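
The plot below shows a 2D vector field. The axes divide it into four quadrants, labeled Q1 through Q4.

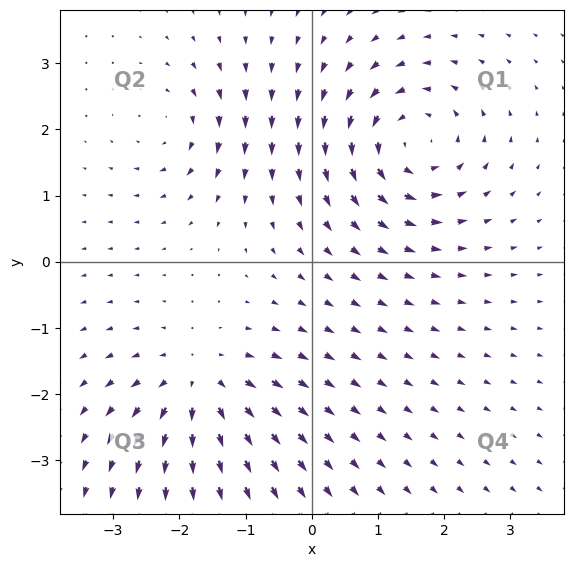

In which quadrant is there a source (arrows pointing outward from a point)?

The source sits at approximately (-1.7, -1.8), which lies in quadrant Q3. The divergence there is about +5, positive as expected for a source.

Q3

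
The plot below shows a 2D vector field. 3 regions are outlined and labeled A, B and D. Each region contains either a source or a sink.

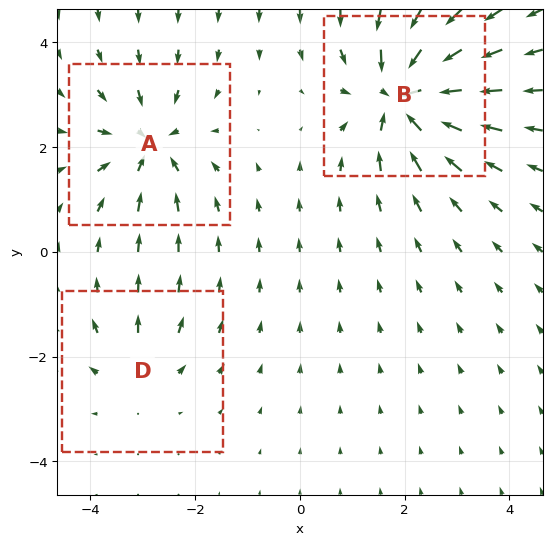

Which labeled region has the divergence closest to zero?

D

Divergence at each region's feature centre — A: about -4, B: about -5, D: about +2. Region D is closest to zero.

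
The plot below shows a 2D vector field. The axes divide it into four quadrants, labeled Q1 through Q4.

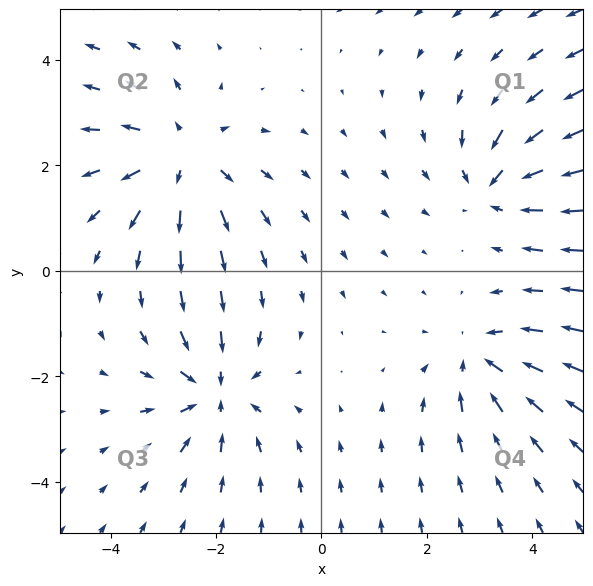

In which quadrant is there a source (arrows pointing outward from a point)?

The source sits at approximately (-2.6, 2.1), which lies in quadrant Q2. The divergence there is about +3, positive as expected for a source.

Q2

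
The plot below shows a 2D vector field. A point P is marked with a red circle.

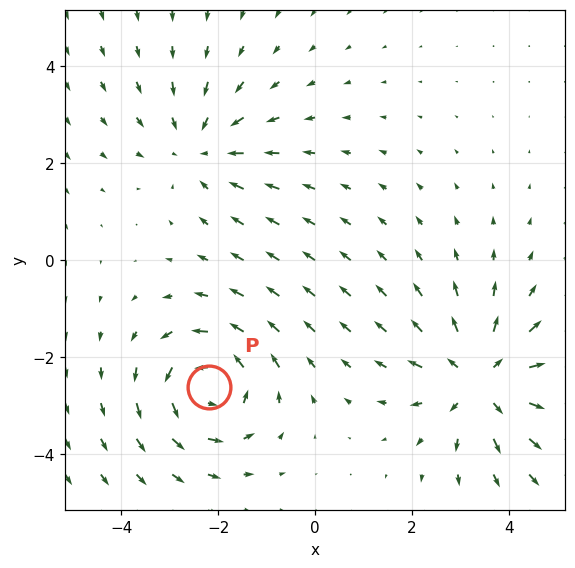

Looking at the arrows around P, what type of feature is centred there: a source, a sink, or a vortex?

At P (-2.2, -2.6) the arrows circulate counterclockwise. Divergence ≈0, curl about +5 — near-zero divergence with nonzero curl is a vortex.

vortex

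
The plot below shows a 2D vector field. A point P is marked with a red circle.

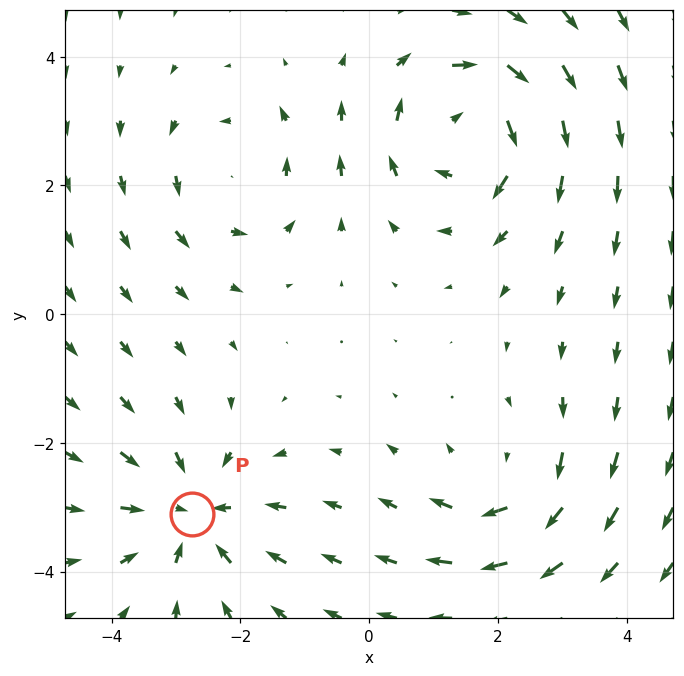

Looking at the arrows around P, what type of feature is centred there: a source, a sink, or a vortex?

sink

At P (-2.8, -3.1) the arrows converge inward. Divergence about -4, curl ≈0 — negative divergence with near-zero curl is a sink.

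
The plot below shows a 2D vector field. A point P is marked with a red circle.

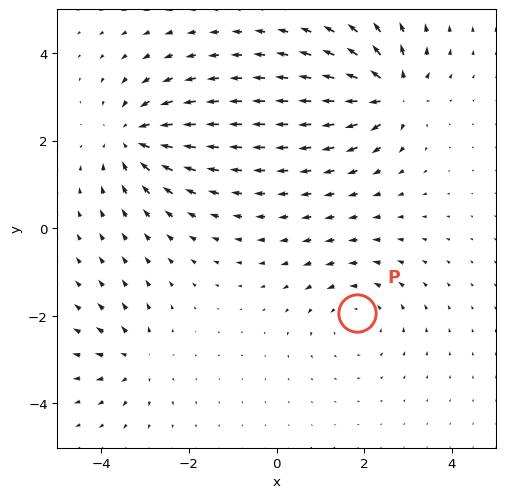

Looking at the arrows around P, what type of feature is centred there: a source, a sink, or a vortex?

vortex

At P (1.8, -1.9) the arrows circulate counterclockwise. Divergence ≈0, curl about +3 — near-zero divergence with nonzero curl is a vortex.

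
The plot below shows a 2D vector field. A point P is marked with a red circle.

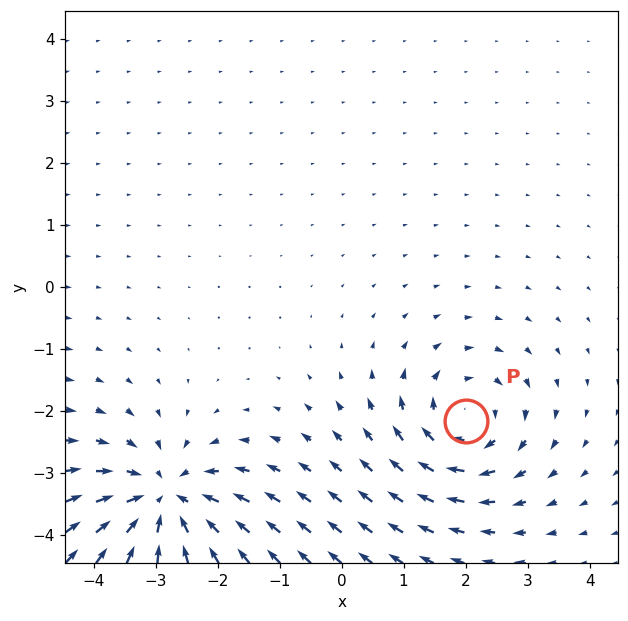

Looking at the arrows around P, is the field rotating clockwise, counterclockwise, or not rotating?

clockwise

Near P at (2.0, -2.2) the arrows circulate clockwise. The curl (z-component) there is about -4; negative curl means clockwise rotation.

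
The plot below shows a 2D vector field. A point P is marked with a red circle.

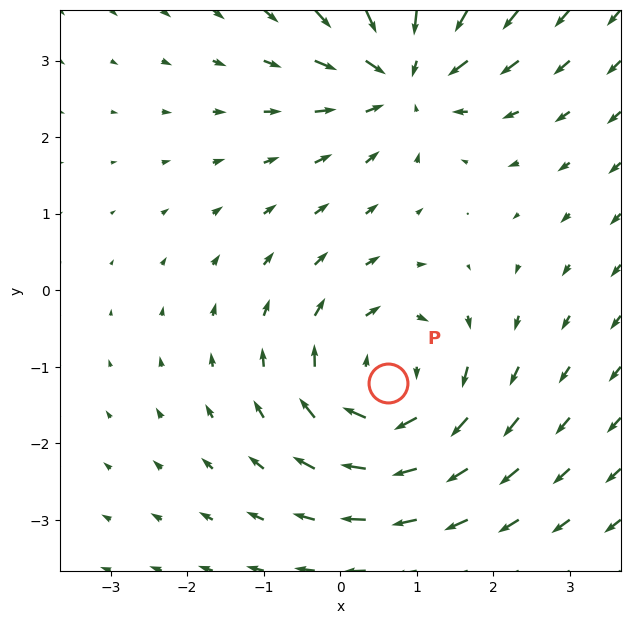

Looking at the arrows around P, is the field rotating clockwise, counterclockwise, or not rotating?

Near P at (0.6, -1.2) the arrows circulate clockwise. The curl (z-component) there is about -5; negative curl means clockwise rotation.

clockwise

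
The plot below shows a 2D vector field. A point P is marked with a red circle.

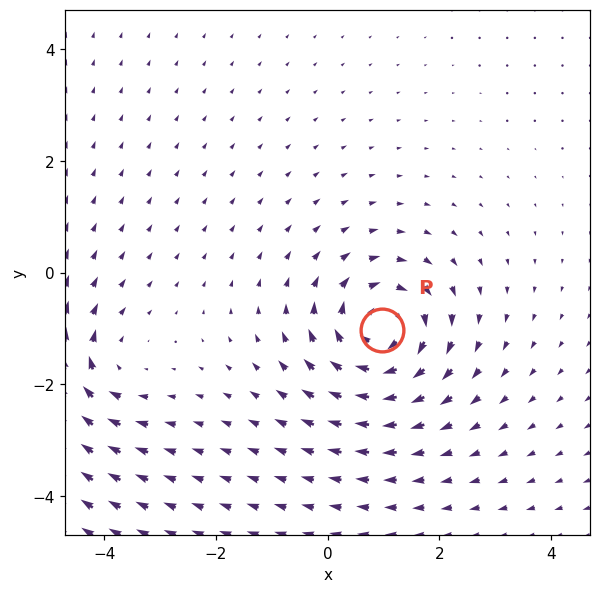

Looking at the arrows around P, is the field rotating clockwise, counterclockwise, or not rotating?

Near P at (1.0, -1.0) the arrows circulate clockwise. The curl (z-component) there is about -5; negative curl means clockwise rotation.

clockwise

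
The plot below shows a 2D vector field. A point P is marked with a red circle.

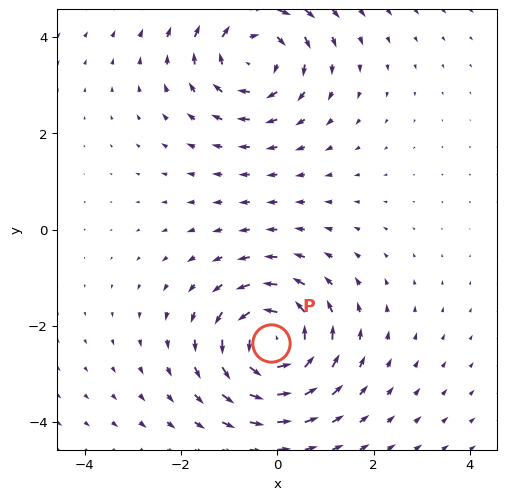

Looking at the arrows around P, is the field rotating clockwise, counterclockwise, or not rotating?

counterclockwise

Near P at (-0.1, -2.4) the arrows circulate counterclockwise. The curl (z-component) there is about +5; positive curl means counterclockwise rotation.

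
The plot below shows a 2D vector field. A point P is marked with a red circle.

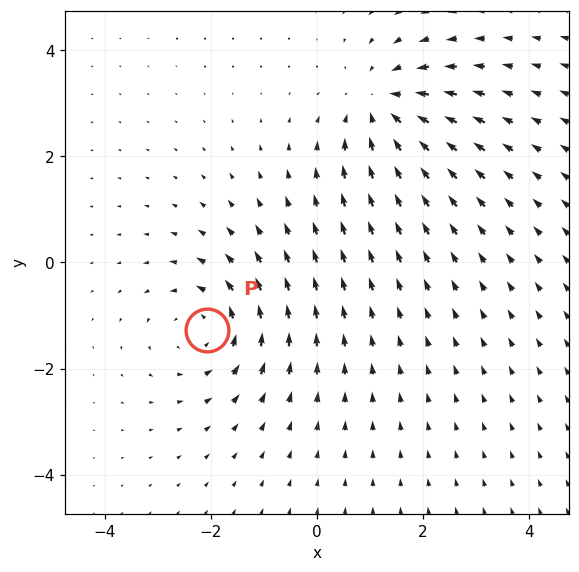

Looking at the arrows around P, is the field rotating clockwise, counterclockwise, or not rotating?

Near P at (-2.1, -1.3) the arrows circulate counterclockwise. The curl (z-component) there is about +4; positive curl means counterclockwise rotation.

counterclockwise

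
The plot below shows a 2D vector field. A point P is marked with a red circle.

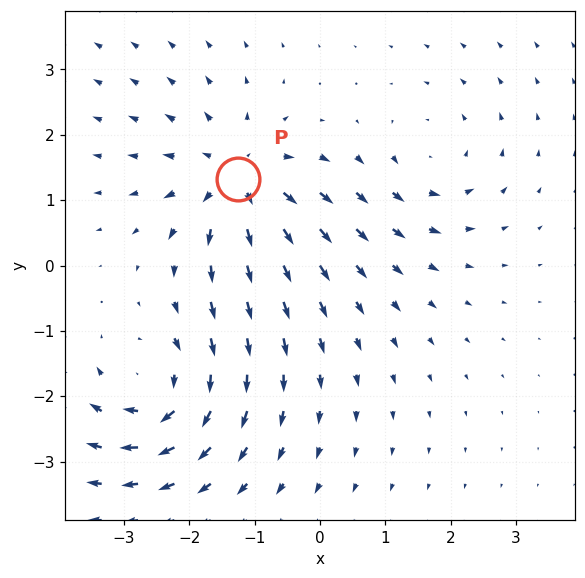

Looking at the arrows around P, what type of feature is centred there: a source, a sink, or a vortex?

At P (-1.3, 1.3) the arrows spread outward. Divergence about +5, curl ≈0 — positive divergence with near-zero curl is a source.

source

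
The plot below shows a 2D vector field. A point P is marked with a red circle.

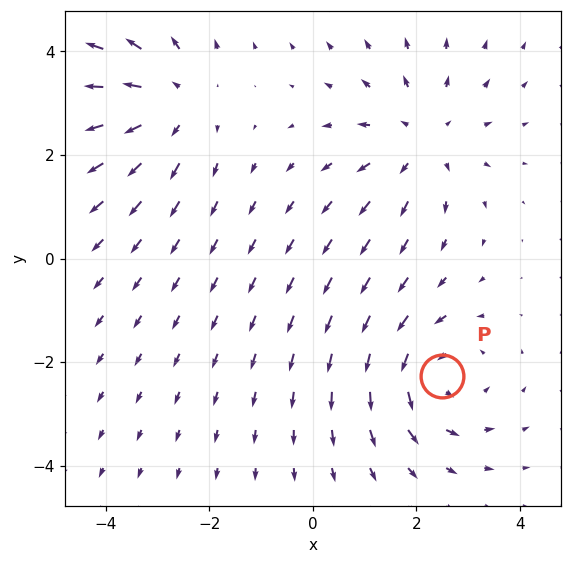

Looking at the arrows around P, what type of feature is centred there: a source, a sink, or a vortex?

vortex

At P (2.5, -2.3) the arrows circulate counterclockwise. Divergence ≈0, curl about +5 — near-zero divergence with nonzero curl is a vortex.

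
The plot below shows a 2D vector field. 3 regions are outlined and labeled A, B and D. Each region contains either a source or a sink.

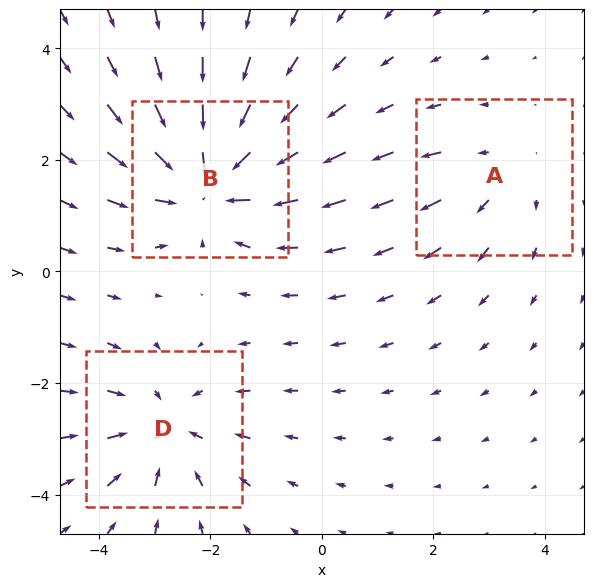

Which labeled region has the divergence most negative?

Divergence at each region's feature centre — A: about +2, B: about -4, D: about -3. Region B is most negative.

B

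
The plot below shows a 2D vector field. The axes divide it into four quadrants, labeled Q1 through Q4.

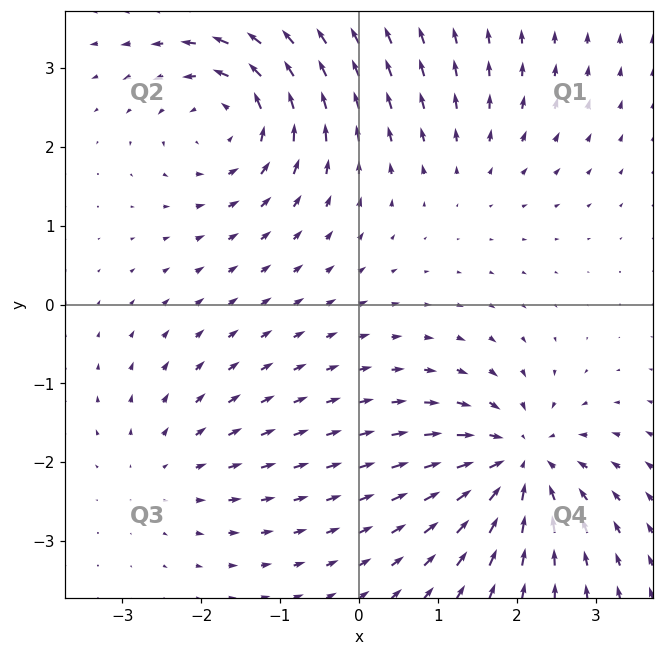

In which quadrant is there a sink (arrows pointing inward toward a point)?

The sink sits at approximately (2.0, -2.0), which lies in quadrant Q4. The divergence there is about -6, negative as expected for a sink.

Q4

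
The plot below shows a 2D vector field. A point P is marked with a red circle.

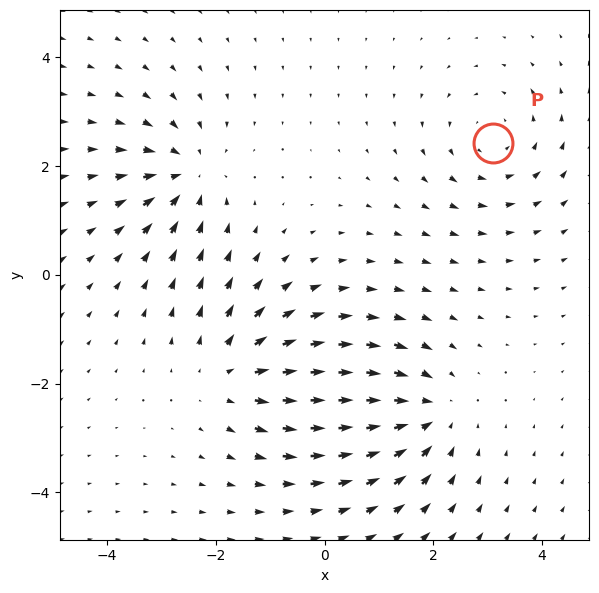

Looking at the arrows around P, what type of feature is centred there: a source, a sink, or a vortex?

vortex

At P (3.1, 2.4) the arrows circulate counterclockwise. Divergence ≈0, curl about +3 — near-zero divergence with nonzero curl is a vortex.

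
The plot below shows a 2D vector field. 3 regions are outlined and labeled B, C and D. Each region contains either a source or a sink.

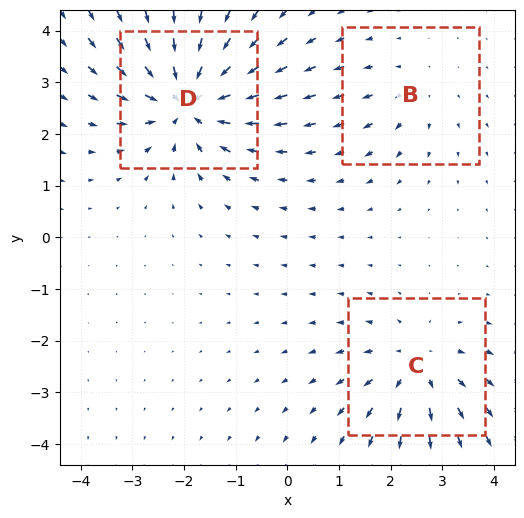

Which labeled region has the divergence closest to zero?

B

Divergence at each region's feature centre — B: about +2, C: about +3, D: about -5. Region B is closest to zero.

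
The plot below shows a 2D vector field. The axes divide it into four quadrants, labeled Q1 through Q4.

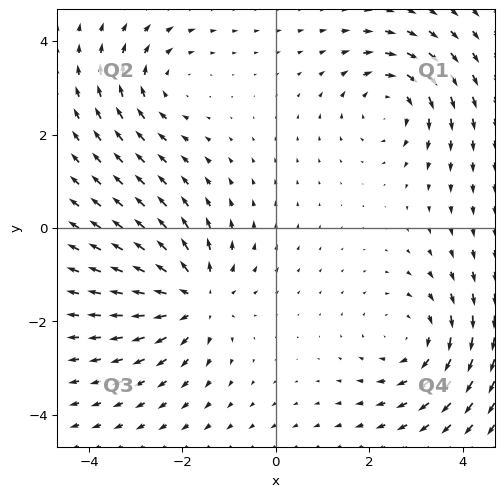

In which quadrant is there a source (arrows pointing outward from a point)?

Q3

The source sits at approximately (-1.7, -1.5), which lies in quadrant Q3. The divergence there is about +5, positive as expected for a source.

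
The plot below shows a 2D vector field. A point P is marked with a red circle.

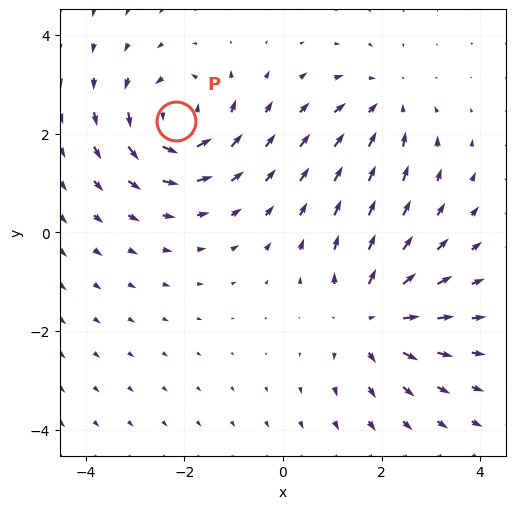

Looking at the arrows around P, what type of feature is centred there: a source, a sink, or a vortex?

At P (-2.2, 2.3) the arrows circulate counterclockwise. Divergence ≈0, curl about +5 — near-zero divergence with nonzero curl is a vortex.

vortex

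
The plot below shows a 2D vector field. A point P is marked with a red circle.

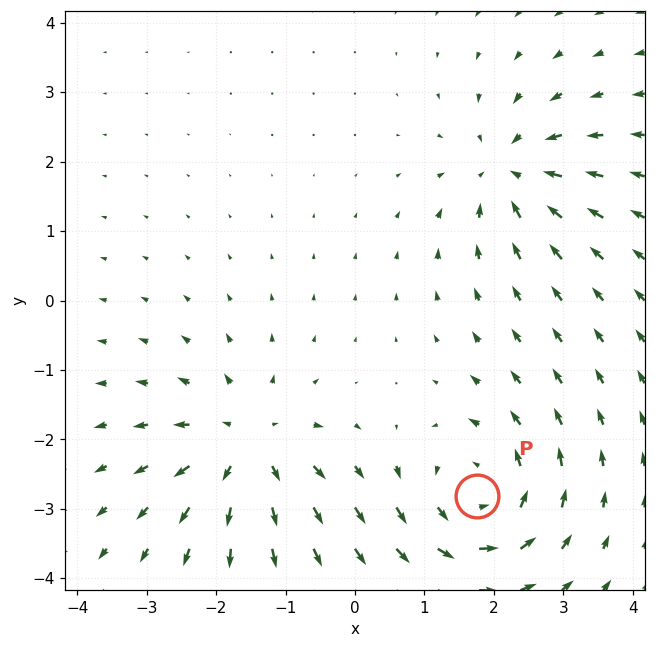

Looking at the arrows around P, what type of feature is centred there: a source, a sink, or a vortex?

vortex

At P (1.8, -2.8) the arrows circulate counterclockwise. Divergence ≈0, curl about +5 — near-zero divergence with nonzero curl is a vortex.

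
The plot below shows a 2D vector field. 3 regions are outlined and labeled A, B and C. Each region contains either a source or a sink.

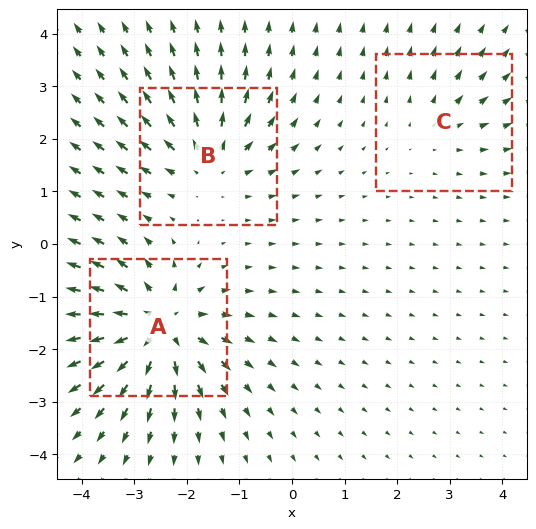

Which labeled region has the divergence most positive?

Divergence at each region's feature centre — A: about +6, B: about +4, C: about +2. Region A is most positive.

A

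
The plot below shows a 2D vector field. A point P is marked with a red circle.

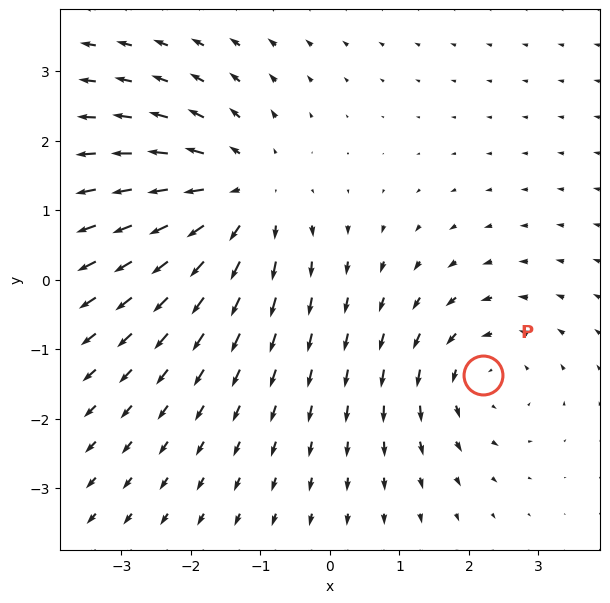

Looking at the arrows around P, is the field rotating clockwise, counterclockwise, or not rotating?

counterclockwise

Near P at (2.2, -1.4) the arrows circulate counterclockwise. The curl (z-component) there is about +3; positive curl means counterclockwise rotation.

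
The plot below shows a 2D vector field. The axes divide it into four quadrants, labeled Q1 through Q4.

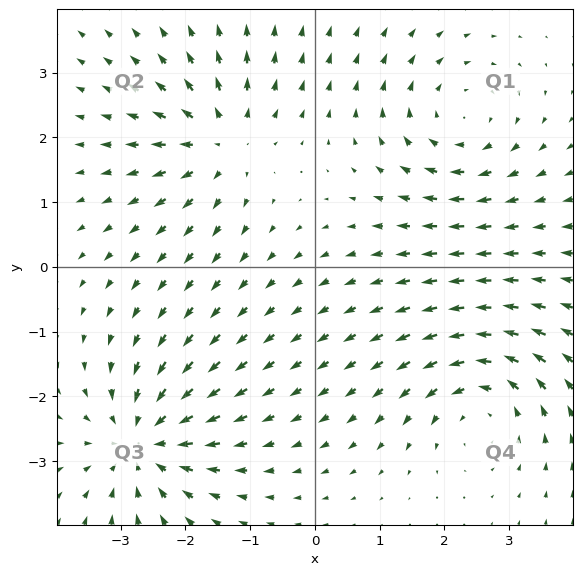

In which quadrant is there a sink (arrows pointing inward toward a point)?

The sink sits at approximately (-2.7, -2.7), which lies in quadrant Q3. The divergence there is about -6, negative as expected for a sink.

Q3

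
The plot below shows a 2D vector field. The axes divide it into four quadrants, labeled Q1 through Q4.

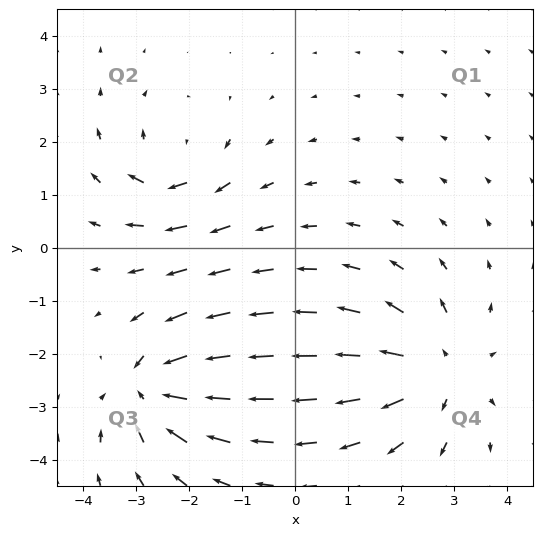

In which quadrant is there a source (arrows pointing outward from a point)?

Q4

The source sits at approximately (2.7, -2.3), which lies in quadrant Q4. The divergence there is about +4, positive as expected for a source.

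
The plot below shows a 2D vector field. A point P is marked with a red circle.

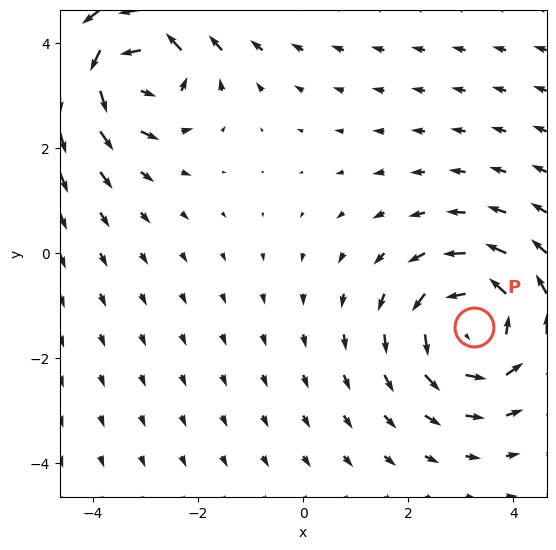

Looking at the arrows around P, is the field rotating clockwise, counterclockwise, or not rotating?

counterclockwise

Near P at (3.2, -1.4) the arrows circulate counterclockwise. The curl (z-component) there is about +3; positive curl means counterclockwise rotation.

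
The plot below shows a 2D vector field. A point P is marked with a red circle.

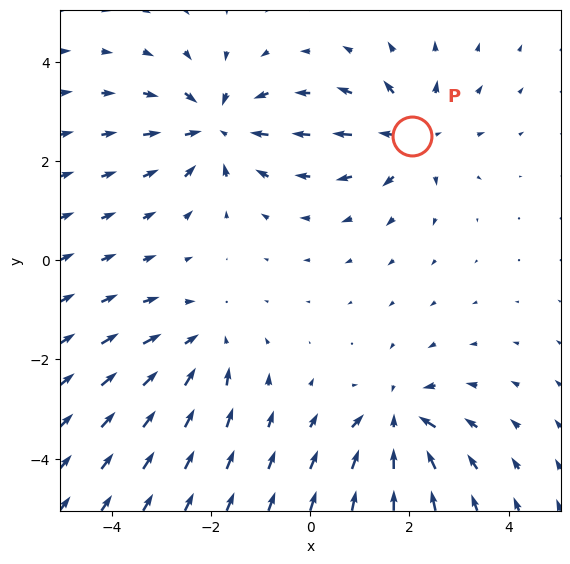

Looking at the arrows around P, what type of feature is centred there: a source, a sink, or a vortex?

At P (2.1, 2.5) the arrows spread outward. Divergence about +4, curl ≈0 — positive divergence with near-zero curl is a source.

source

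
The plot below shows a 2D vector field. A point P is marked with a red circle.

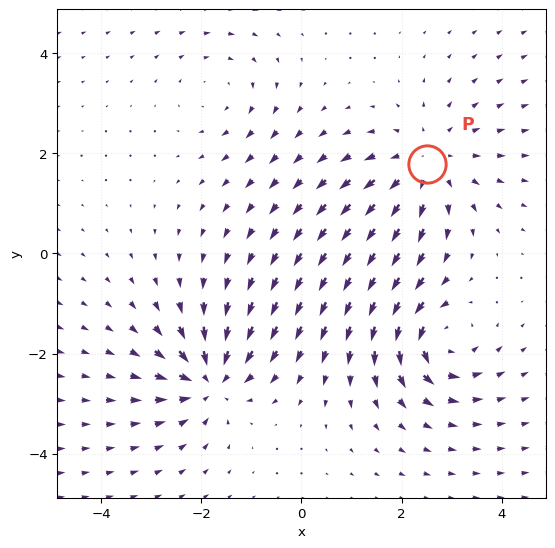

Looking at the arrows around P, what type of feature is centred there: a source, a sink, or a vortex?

At P (2.5, 1.8) the arrows spread outward. Divergence about +4, curl ≈0 — positive divergence with near-zero curl is a source.

source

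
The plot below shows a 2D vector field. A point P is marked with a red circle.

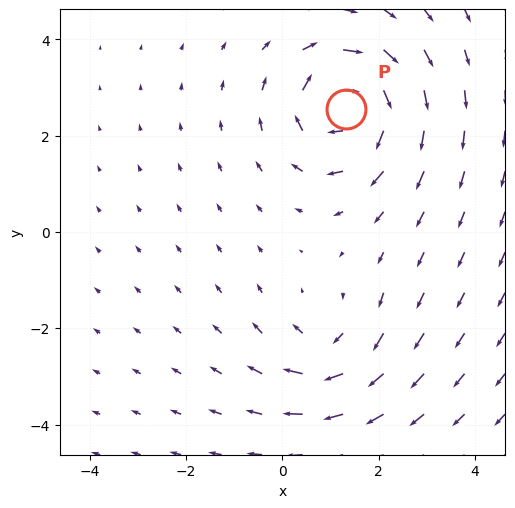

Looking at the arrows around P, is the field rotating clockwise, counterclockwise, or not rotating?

Near P at (1.3, 2.6) the arrows circulate clockwise. The curl (z-component) there is about -6; negative curl means clockwise rotation.

clockwise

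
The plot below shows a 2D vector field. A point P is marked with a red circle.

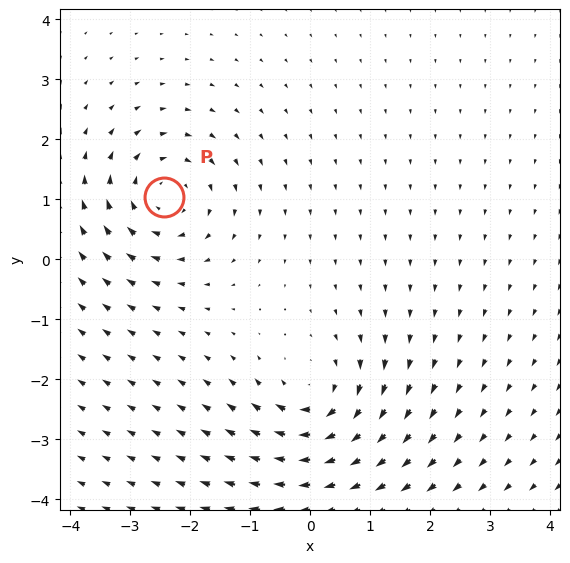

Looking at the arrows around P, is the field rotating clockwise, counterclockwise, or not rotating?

clockwise

Near P at (-2.4, 1.0) the arrows circulate clockwise. The curl (z-component) there is about -5; negative curl means clockwise rotation.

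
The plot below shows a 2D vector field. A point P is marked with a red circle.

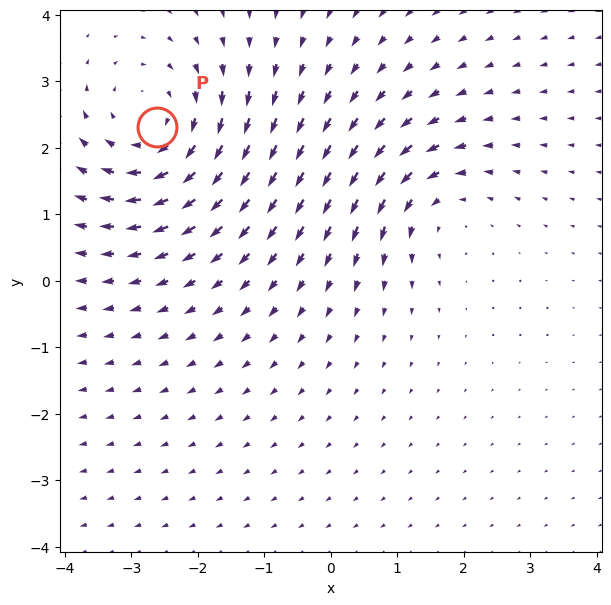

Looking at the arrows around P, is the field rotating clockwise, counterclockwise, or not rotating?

clockwise

Near P at (-2.6, 2.3) the arrows circulate clockwise. The curl (z-component) there is about -3; negative curl means clockwise rotation.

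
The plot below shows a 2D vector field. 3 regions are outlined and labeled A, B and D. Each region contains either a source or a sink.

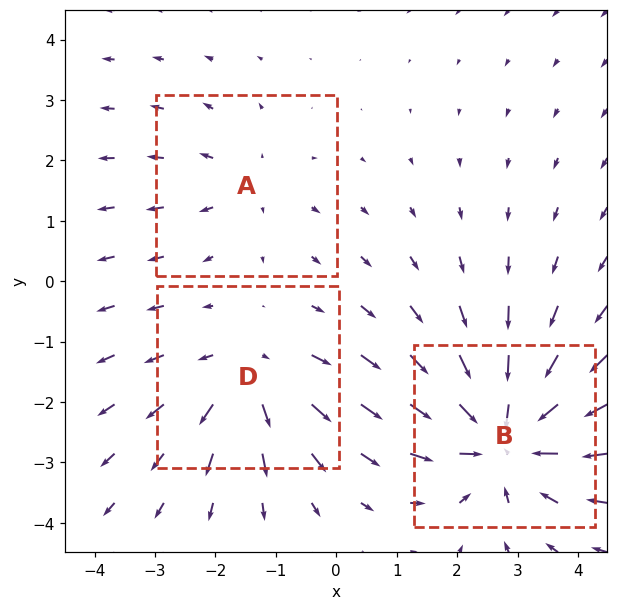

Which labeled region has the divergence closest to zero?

Divergence at each region's feature centre — A: about +2, B: about -5, D: about +3. Region A is closest to zero.

A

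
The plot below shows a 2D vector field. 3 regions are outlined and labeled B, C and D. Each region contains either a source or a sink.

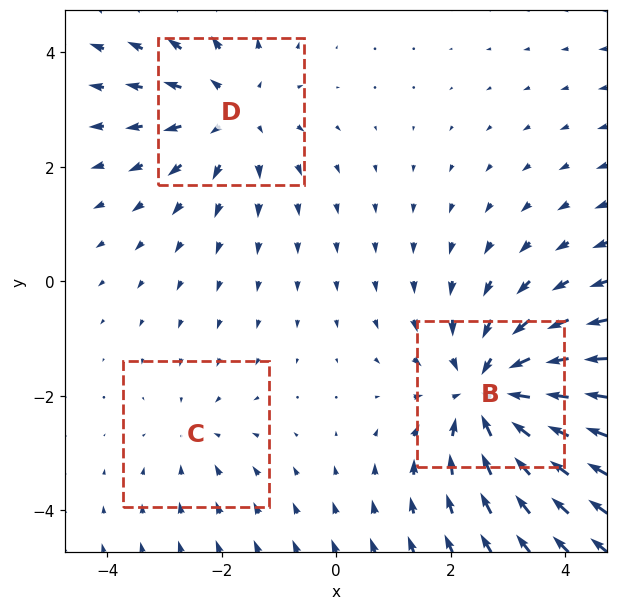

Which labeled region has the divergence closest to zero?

Divergence at each region's feature centre — B: about -5, C: about -2, D: about +3. Region C is closest to zero.

C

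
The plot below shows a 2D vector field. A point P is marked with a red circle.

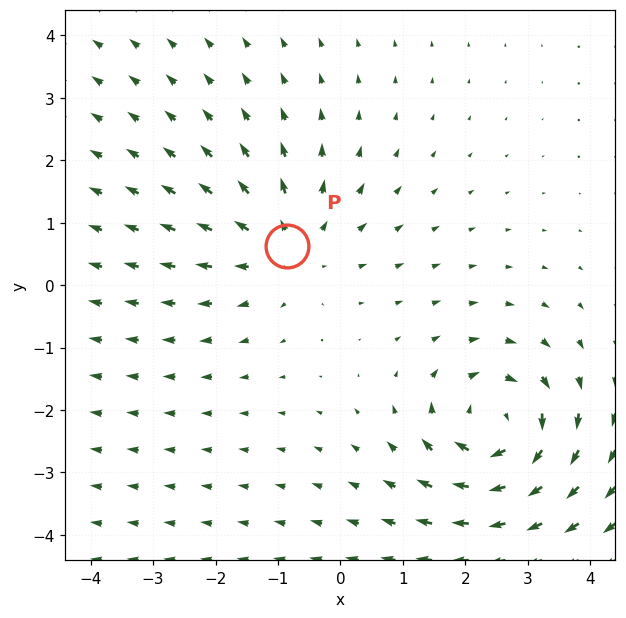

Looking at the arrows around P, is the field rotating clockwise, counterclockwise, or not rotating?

not rotating

Near P at (-0.9, 0.6) the arrows show no circulation. The curl there is ≈0.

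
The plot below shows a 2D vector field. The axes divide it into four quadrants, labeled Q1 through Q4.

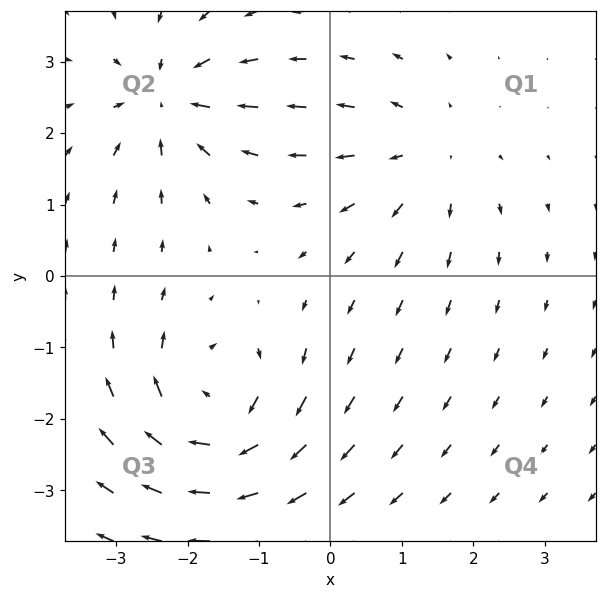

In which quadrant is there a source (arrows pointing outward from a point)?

The source sits at approximately (1.3, 1.7), which lies in quadrant Q1. The divergence there is about +3, positive as expected for a source.

Q1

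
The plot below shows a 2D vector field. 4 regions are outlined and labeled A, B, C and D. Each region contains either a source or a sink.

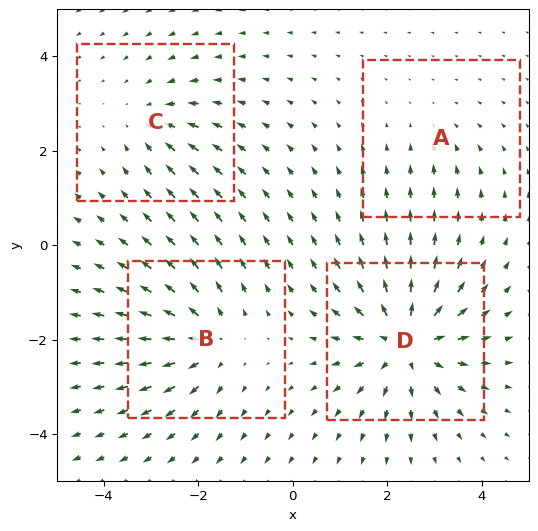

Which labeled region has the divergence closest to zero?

Divergence at each region's feature centre — A: about -2, B: about +5, C: about -3, D: about +7. Region A is closest to zero.

A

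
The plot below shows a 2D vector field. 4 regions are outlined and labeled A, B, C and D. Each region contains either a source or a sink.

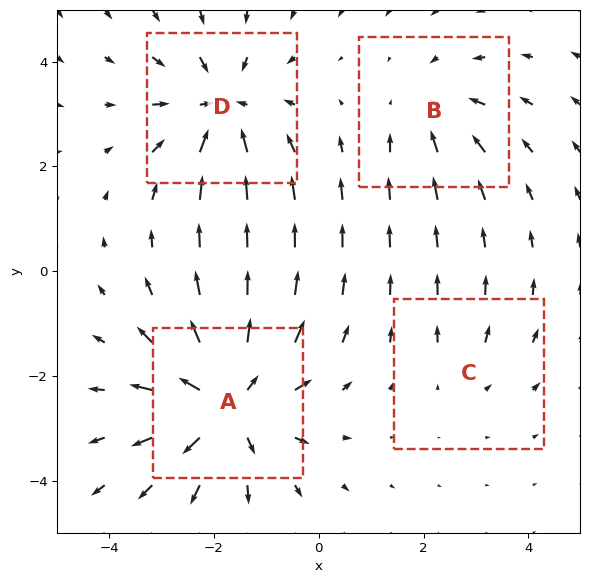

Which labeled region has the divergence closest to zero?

C

Divergence at each region's feature centre — A: about +6, B: about -3, C: about +2, D: about -5. Region C is closest to zero.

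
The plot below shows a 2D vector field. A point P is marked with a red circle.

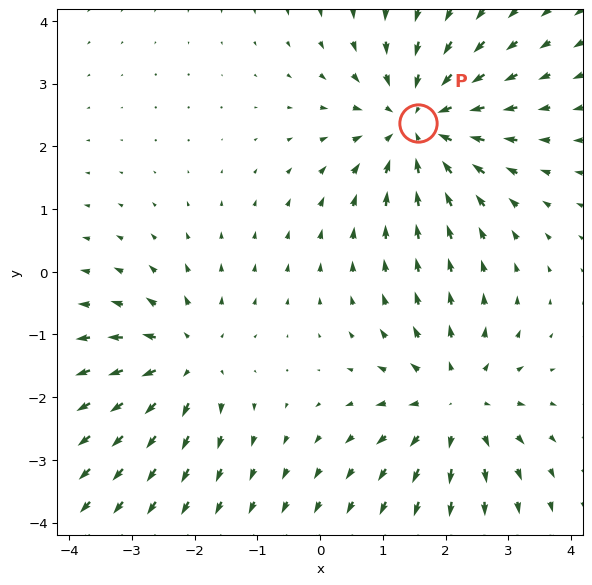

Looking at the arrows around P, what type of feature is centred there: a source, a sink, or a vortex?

sink

At P (1.6, 2.4) the arrows converge inward. Divergence about -4, curl ≈0 — negative divergence with near-zero curl is a sink.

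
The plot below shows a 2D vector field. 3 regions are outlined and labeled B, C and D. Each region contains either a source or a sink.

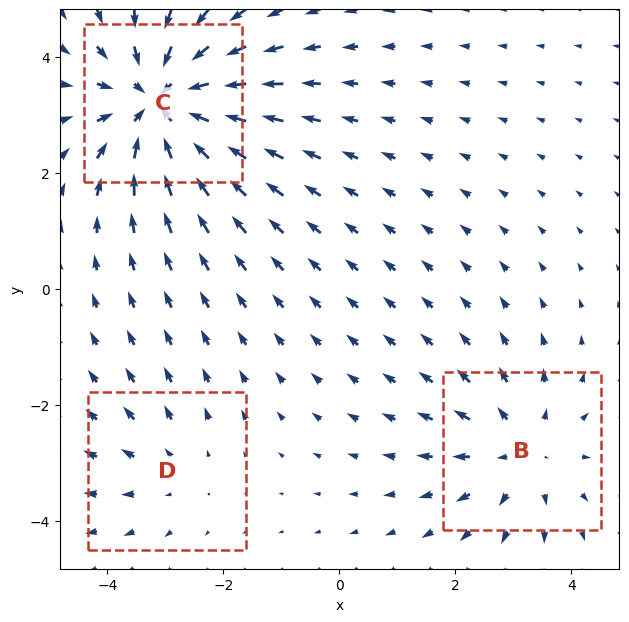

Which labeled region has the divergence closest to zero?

Divergence at each region's feature centre — B: about +3, C: about -4, D: about +2. Region D is closest to zero.

D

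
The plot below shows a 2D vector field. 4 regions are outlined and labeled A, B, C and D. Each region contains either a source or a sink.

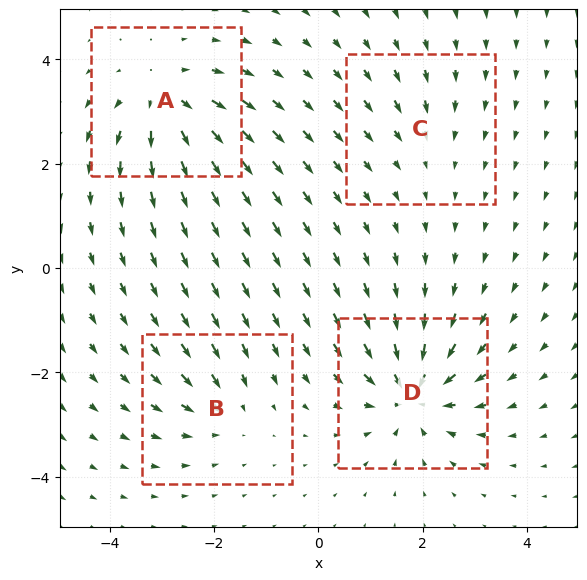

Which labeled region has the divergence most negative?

Divergence at each region's feature centre — A: about +6, B: about -4, C: about -2, D: about -8. Region D is most negative.

D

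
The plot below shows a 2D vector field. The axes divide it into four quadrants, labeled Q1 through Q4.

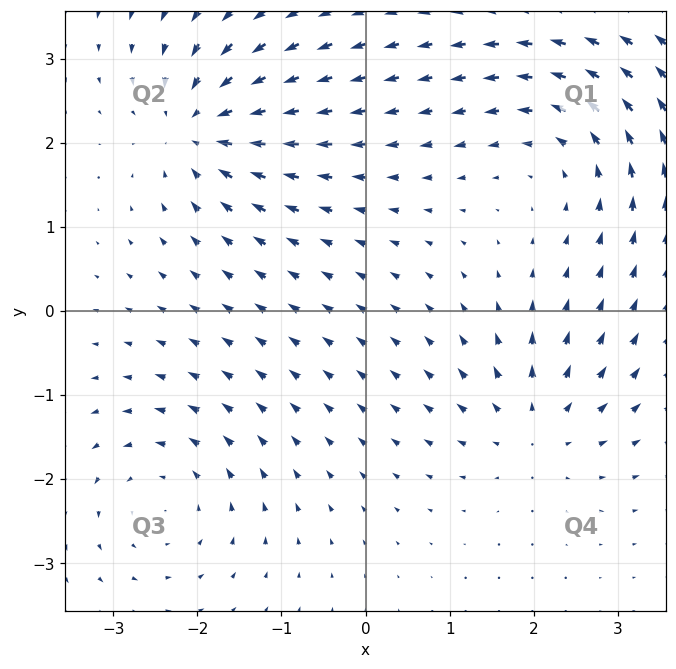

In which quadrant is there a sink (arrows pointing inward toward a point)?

The sink sits at approximately (-2.0, 2.2), which lies in quadrant Q2. The divergence there is about -7, negative as expected for a sink.

Q2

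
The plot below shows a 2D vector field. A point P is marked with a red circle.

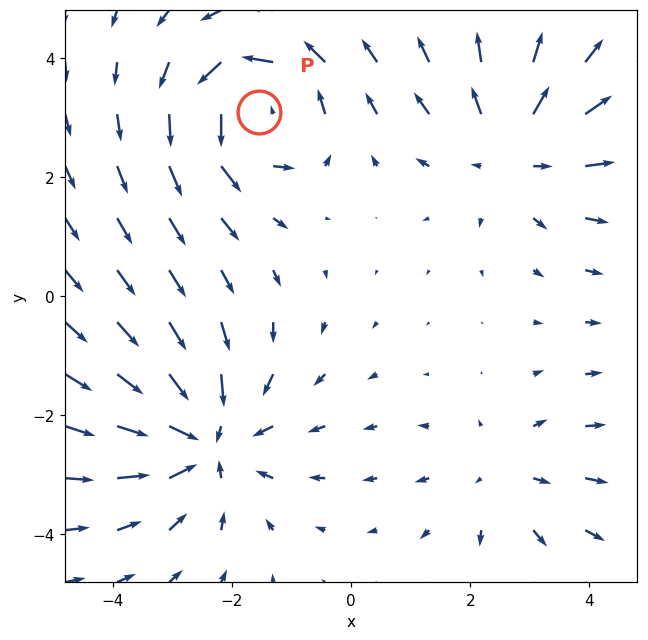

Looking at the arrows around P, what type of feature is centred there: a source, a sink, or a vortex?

At P (-1.5, 3.1) the arrows circulate counterclockwise. Divergence ≈0, curl about +5 — near-zero divergence with nonzero curl is a vortex.

vortex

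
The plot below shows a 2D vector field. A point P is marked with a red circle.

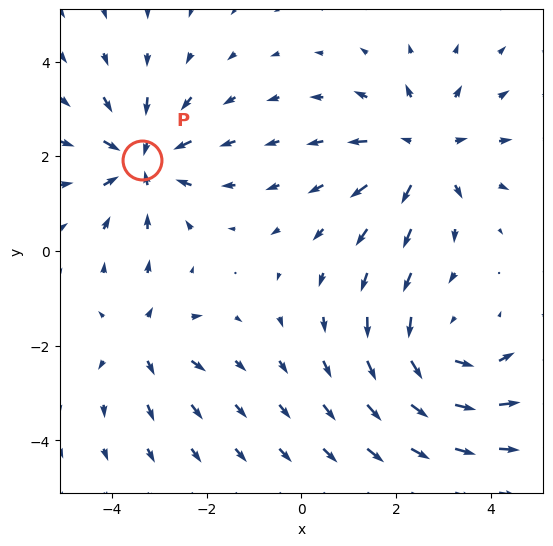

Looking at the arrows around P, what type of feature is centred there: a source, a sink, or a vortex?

At P (-3.4, 1.9) the arrows converge inward. Divergence about -5, curl ≈0 — negative divergence with near-zero curl is a sink.

sink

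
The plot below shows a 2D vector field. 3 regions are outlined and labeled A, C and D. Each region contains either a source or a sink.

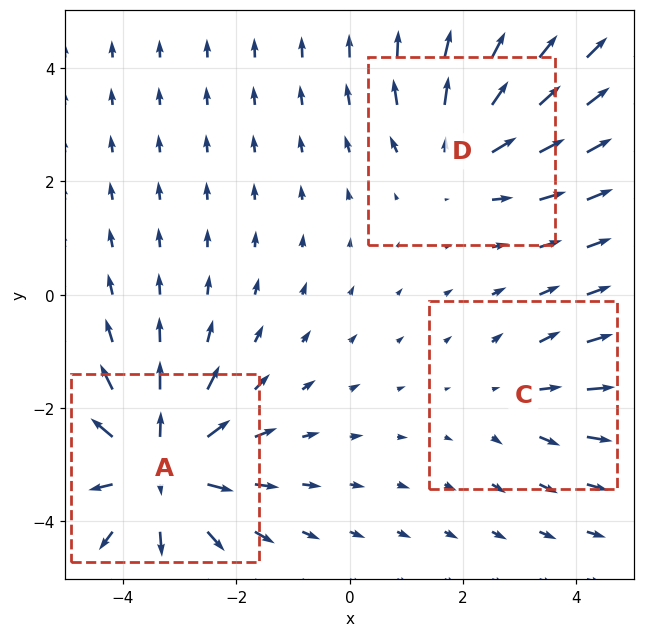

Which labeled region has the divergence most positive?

A

Divergence at each region's feature centre — A: about +4, C: about +2, D: about +3. Region A is most positive.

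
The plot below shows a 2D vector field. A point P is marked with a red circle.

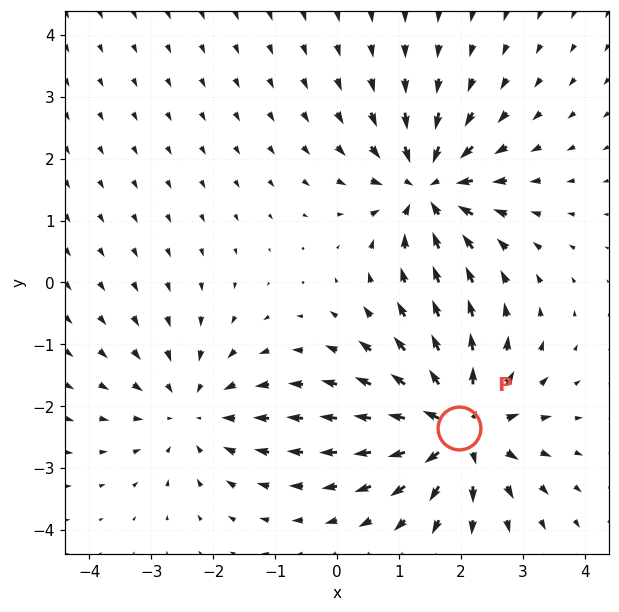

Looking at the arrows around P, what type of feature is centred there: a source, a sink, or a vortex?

At P (2.0, -2.4) the arrows spread outward. Divergence about +5, curl ≈0 — positive divergence with near-zero curl is a source.

source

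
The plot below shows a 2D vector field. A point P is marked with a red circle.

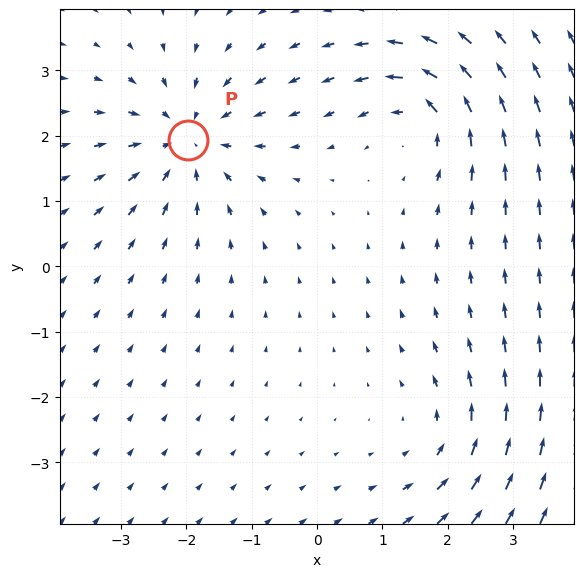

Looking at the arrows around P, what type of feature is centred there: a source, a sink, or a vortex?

sink

At P (-2.0, 1.9) the arrows converge inward. Divergence about -4, curl ≈0 — negative divergence with near-zero curl is a sink.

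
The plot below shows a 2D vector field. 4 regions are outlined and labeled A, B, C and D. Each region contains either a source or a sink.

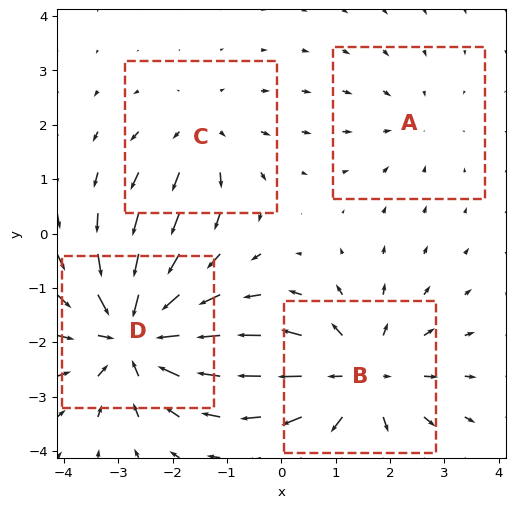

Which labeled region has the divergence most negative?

Divergence at each region's feature centre — A: about -2, B: about +5, C: about +3, D: about -6. Region D is most negative.

D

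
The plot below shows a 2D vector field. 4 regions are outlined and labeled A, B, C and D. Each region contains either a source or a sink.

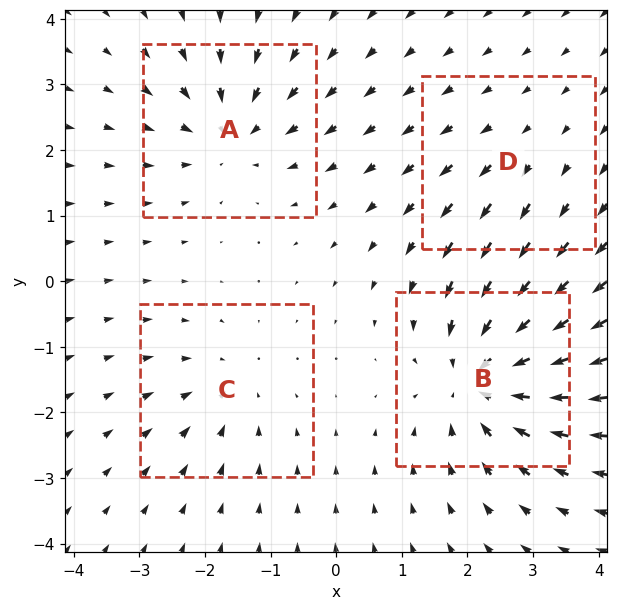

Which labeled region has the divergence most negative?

Divergence at each region's feature centre — A: about -5, B: about -7, C: about -3, D: about +2. Region B is most negative.

B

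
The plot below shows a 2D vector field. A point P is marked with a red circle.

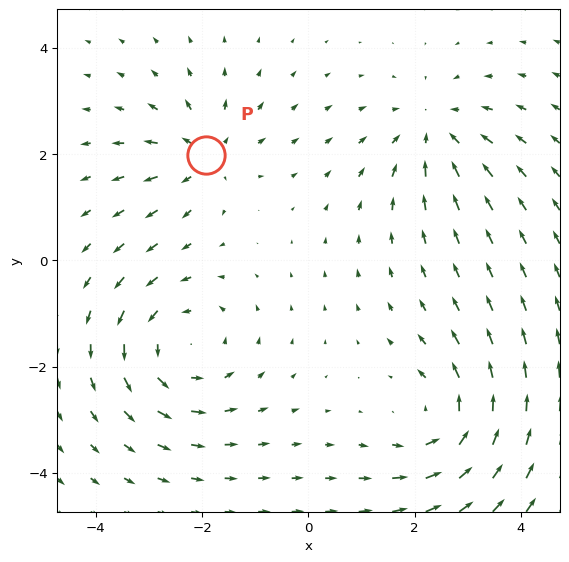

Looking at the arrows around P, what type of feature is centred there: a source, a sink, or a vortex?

At P (-1.9, 2.0) the arrows spread outward. Divergence about +4, curl ≈0 — positive divergence with near-zero curl is a source.

source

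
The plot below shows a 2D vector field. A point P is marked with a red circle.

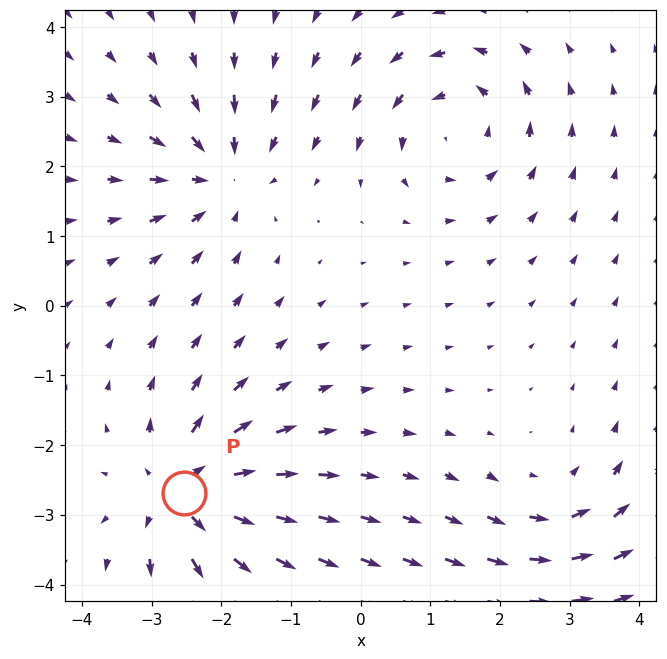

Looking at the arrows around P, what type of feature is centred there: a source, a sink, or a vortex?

At P (-2.5, -2.7) the arrows spread outward. Divergence about +6, curl ≈0 — positive divergence with near-zero curl is a source.

source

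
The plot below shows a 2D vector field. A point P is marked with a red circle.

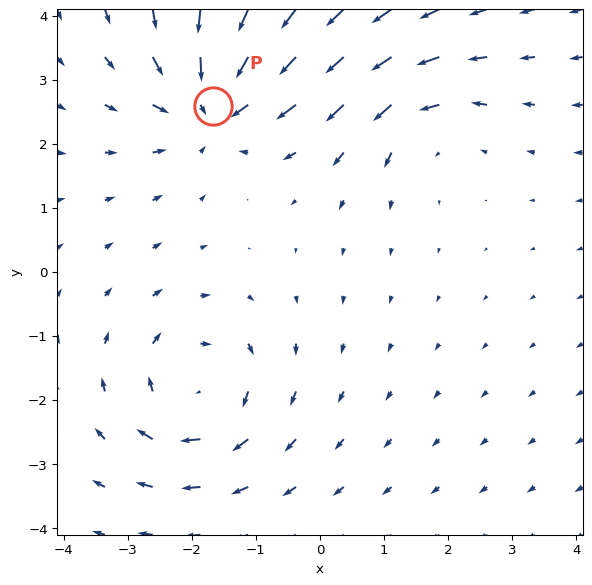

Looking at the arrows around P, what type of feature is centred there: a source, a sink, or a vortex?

sink

At P (-1.7, 2.6) the arrows converge inward. Divergence about -5, curl ≈0 — negative divergence with near-zero curl is a sink.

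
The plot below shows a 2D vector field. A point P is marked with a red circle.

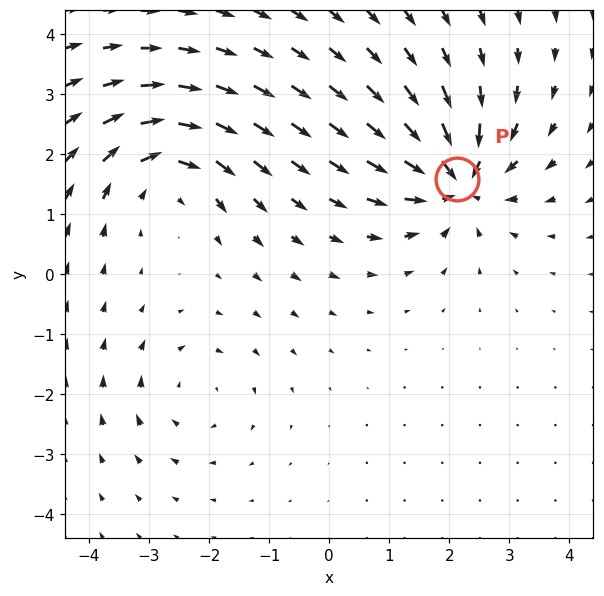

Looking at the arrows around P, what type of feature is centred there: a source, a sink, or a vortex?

sink

At P (2.1, 1.6) the arrows converge inward. Divergence about -6, curl ≈0 — negative divergence with near-zero curl is a sink.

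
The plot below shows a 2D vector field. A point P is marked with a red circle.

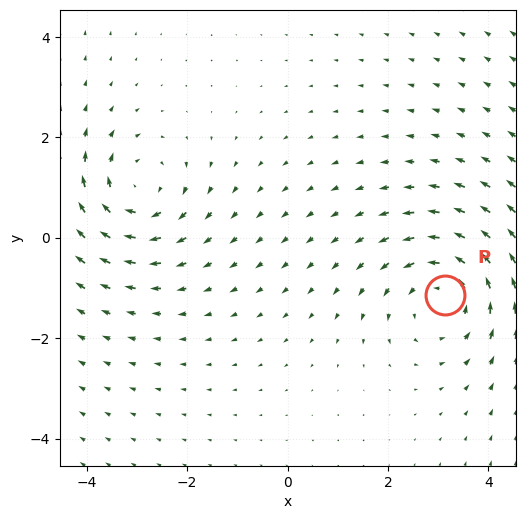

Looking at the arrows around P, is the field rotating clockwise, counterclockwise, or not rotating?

counterclockwise

Near P at (3.1, -1.1) the arrows circulate counterclockwise. The curl (z-component) there is about +4; positive curl means counterclockwise rotation.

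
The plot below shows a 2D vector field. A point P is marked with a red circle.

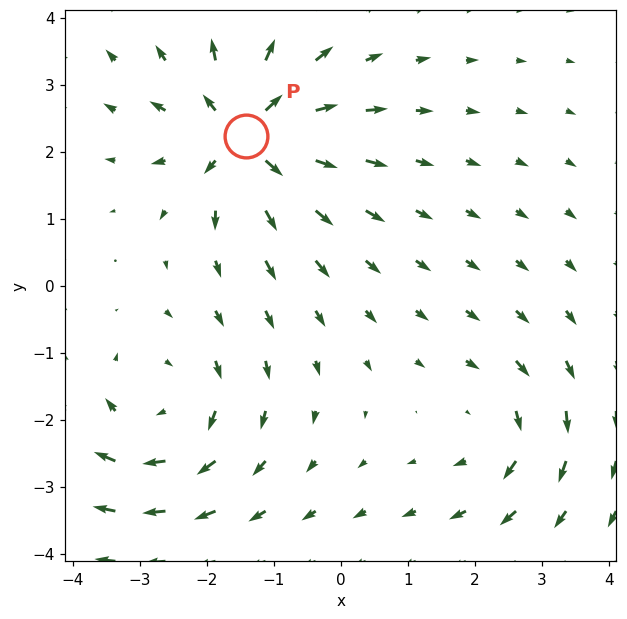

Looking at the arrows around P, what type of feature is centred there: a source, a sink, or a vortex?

source

At P (-1.4, 2.2) the arrows spread outward. Divergence about +6, curl ≈0 — positive divergence with near-zero curl is a source.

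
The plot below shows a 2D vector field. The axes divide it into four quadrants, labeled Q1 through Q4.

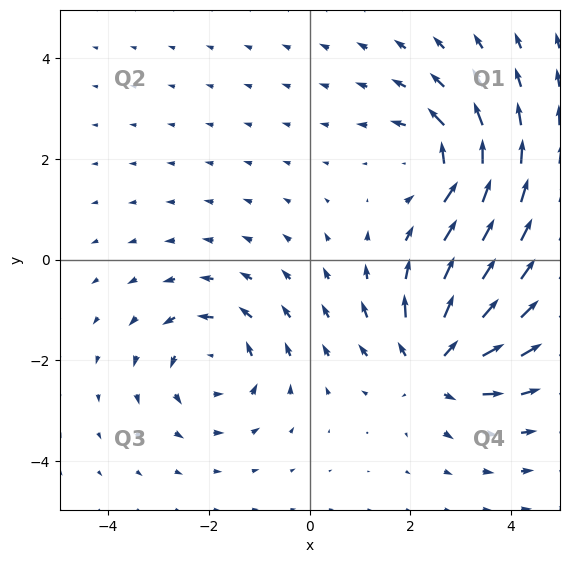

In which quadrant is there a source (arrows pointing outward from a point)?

Q4

The source sits at approximately (2.5, -2.1), which lies in quadrant Q4. The divergence there is about +4, positive as expected for a source.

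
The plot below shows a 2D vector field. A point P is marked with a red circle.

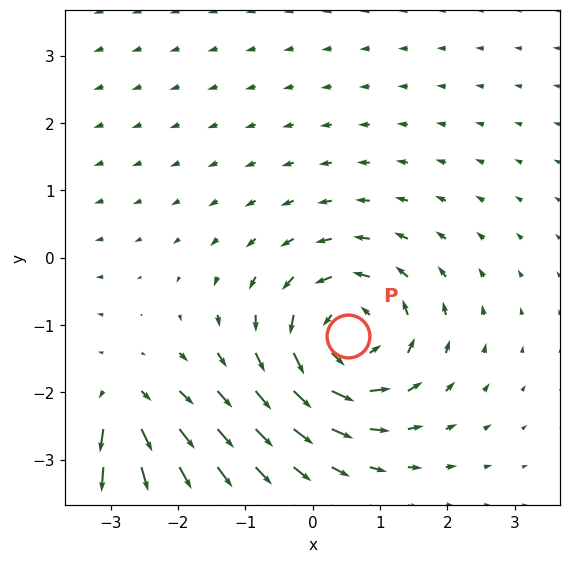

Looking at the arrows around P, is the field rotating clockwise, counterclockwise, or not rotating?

counterclockwise

Near P at (0.5, -1.2) the arrows circulate counterclockwise. The curl (z-component) there is about +5; positive curl means counterclockwise rotation.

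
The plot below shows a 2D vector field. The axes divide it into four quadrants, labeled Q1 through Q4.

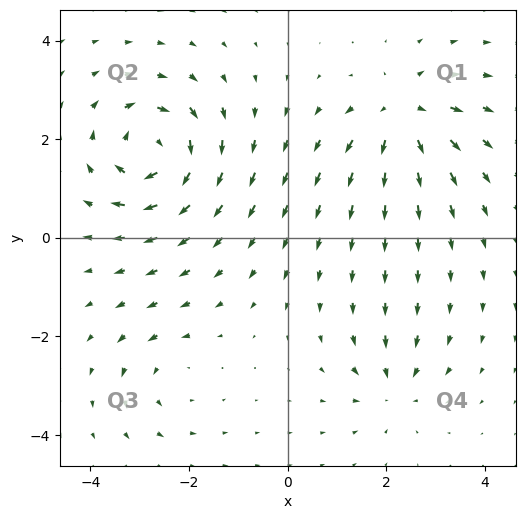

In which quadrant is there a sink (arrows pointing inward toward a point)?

Q4

The sink sits at approximately (2.1, -3.0), which lies in quadrant Q4. The divergence there is about -3, negative as expected for a sink.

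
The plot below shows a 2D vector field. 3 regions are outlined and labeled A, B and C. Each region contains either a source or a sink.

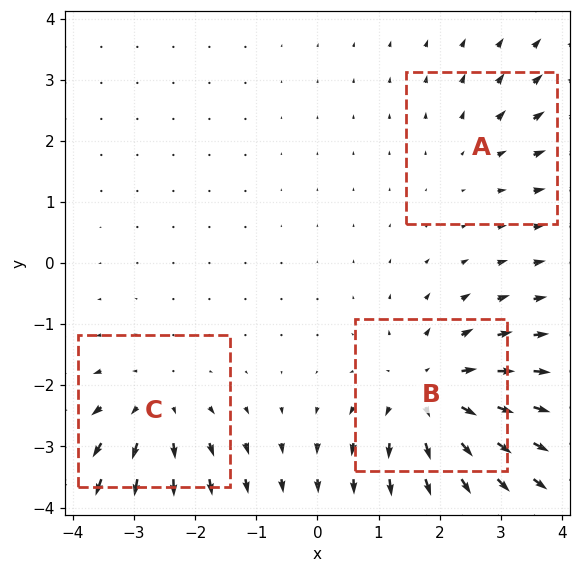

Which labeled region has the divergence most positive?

Divergence at each region's feature centre — A: about +2, B: about +4, C: about +3. Region B is most positive.

B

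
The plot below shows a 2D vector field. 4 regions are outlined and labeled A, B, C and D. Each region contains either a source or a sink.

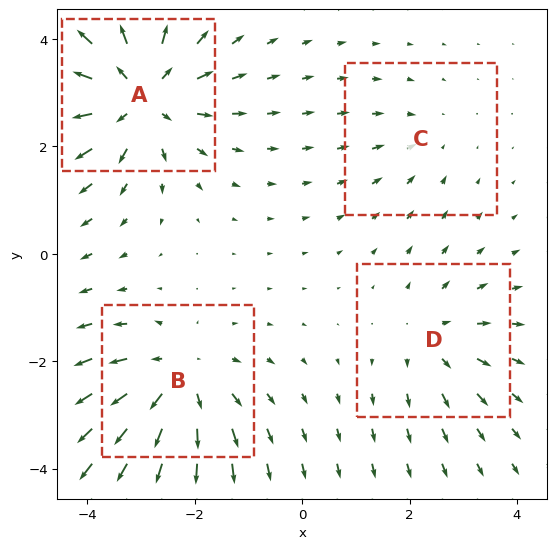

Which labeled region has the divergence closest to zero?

C

Divergence at each region's feature centre — A: about +6, B: about +5, C: about -2, D: about +3. Region C is closest to zero.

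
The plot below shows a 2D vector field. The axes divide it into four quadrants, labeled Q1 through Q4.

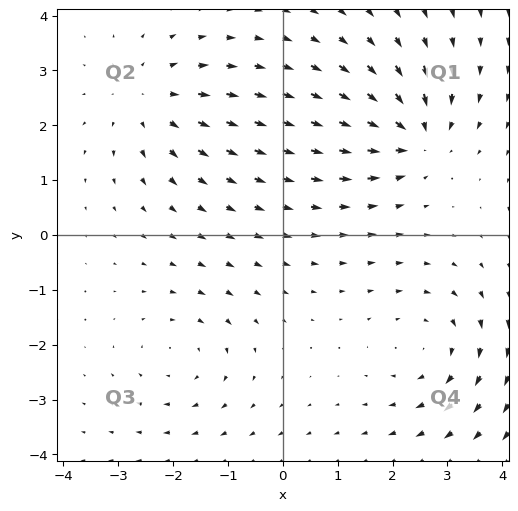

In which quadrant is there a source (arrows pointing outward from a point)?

The source sits at approximately (-2.4, 2.5), which lies in quadrant Q2. The divergence there is about +4, positive as expected for a source.

Q2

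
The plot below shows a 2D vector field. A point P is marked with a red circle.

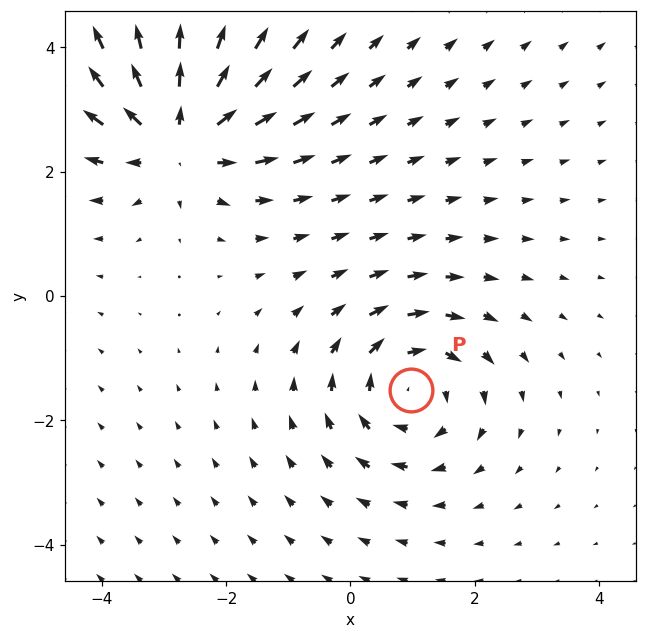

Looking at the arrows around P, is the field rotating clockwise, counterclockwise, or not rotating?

Near P at (1.0, -1.5) the arrows circulate clockwise. The curl (z-component) there is about -3; negative curl means clockwise rotation.

clockwise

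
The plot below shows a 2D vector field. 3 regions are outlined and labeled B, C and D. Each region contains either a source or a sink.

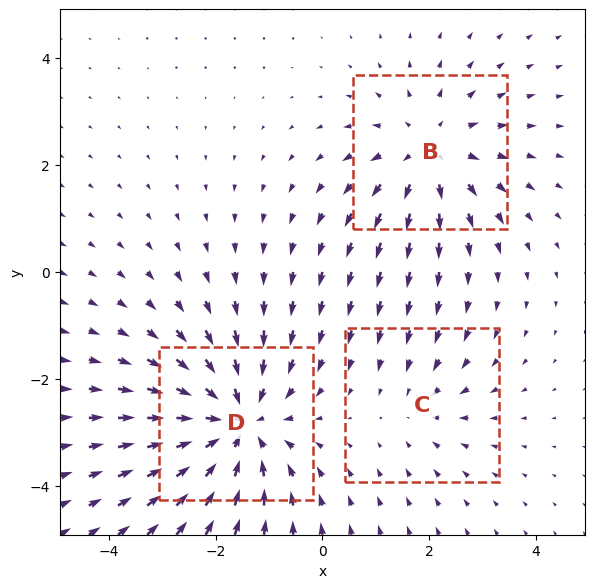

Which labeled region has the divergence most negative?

D

Divergence at each region's feature centre — B: about +3, C: about -2, D: about -4. Region D is most negative.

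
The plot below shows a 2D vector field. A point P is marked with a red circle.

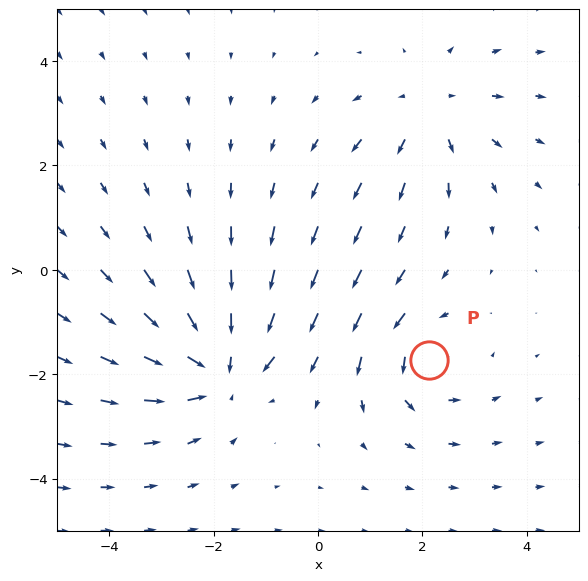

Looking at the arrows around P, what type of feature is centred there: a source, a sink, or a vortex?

At P (2.1, -1.7) the arrows circulate counterclockwise. Divergence ≈0, curl about +4 — near-zero divergence with nonzero curl is a vortex.

vortex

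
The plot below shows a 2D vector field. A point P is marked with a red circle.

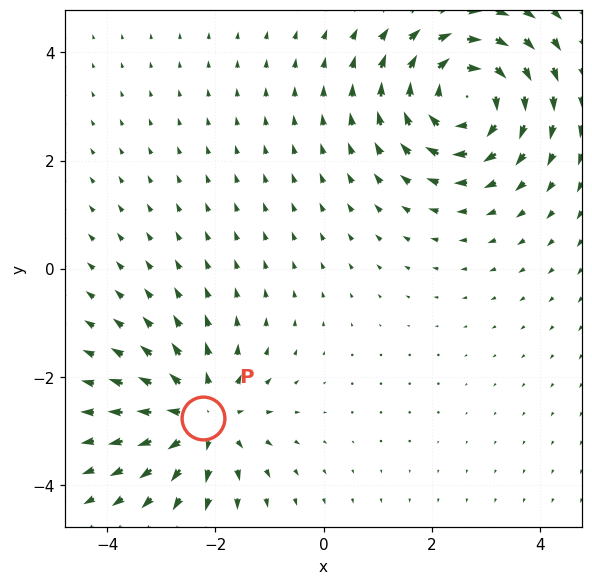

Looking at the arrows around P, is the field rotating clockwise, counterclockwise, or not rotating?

Near P at (-2.2, -2.8) the arrows show no circulation. The curl there is ≈0.

not rotating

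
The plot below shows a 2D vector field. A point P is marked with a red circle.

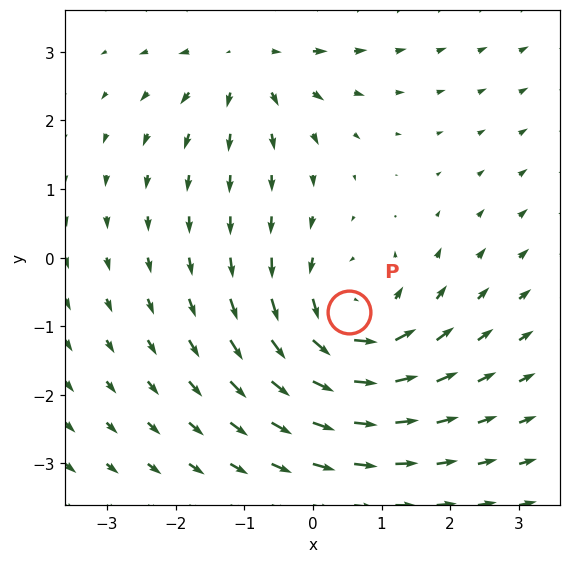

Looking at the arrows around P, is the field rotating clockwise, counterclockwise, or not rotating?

Near P at (0.5, -0.8) the arrows circulate counterclockwise. The curl (z-component) there is about +5; positive curl means counterclockwise rotation.

counterclockwise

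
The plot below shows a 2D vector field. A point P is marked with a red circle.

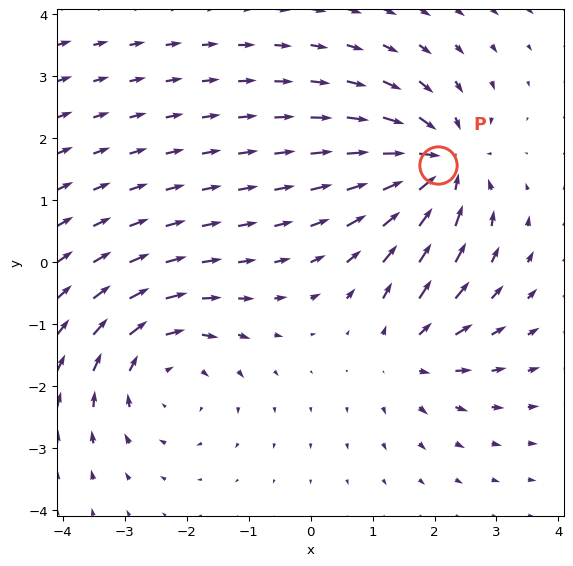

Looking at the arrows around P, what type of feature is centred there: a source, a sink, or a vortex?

sink

At P (2.1, 1.6) the arrows converge inward. Divergence about -5, curl ≈0 — negative divergence with near-zero curl is a sink.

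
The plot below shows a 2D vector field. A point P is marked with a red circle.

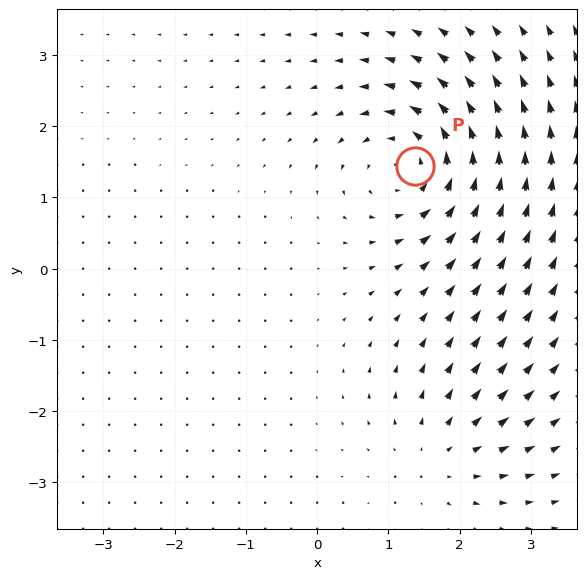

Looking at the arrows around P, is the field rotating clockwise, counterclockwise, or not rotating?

Near P at (1.4, 1.4) the arrows circulate counterclockwise. The curl (z-component) there is about +5; positive curl means counterclockwise rotation.

counterclockwise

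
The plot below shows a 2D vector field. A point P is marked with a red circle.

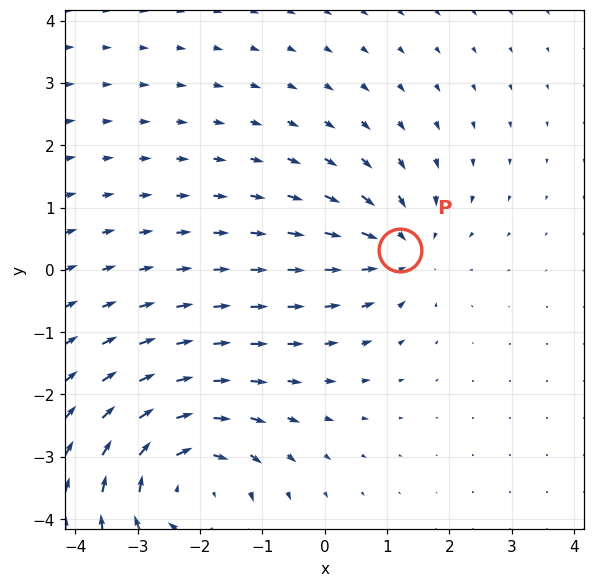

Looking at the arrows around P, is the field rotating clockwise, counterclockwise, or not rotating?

not rotating

Near P at (1.2, 0.3) the arrows show no circulation. The curl there is ≈0.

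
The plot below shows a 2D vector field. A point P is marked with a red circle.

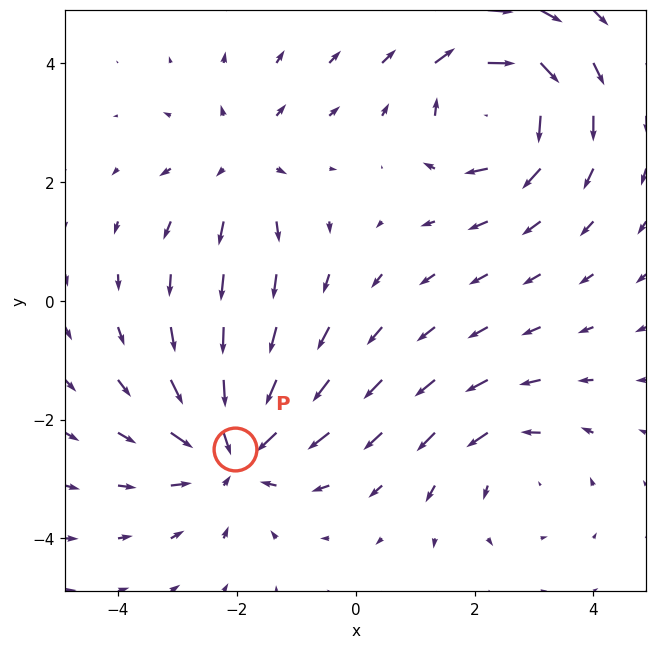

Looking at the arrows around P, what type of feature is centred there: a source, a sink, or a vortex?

sink

At P (-2.0, -2.5) the arrows converge inward. Divergence about -4, curl ≈0 — negative divergence with near-zero curl is a sink.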